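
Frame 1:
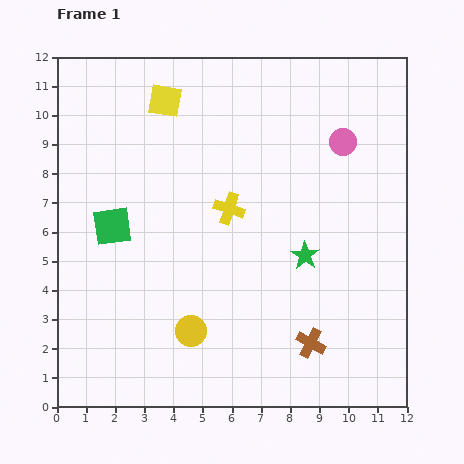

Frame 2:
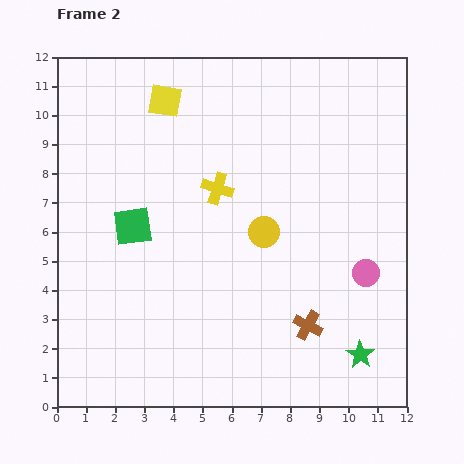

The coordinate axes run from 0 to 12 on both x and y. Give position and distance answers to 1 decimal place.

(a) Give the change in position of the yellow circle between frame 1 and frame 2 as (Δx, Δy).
(2.5, 3.4)

The yellow circle was at (4.6, 2.6) in frame 1 and (7.1, 6.0) in frame 2.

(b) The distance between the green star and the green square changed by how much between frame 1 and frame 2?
+2.3

Distance in frame 1: 6.7. Distance in frame 2: 9.0.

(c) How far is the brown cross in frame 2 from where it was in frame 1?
0.6

The brown cross moved from (8.7, 2.2) to (8.6, 2.8), a distance of √(0.1² + 0.6²) ≈ 0.6.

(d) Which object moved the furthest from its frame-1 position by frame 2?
the pink circle

(moved 4.6; next 4.2)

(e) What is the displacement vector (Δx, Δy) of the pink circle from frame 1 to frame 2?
(0.8, -4.5)

The pink circle was at (9.8, 9.1) in frame 1 and (10.6, 4.6) in frame 2.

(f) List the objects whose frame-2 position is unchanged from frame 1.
the yellow square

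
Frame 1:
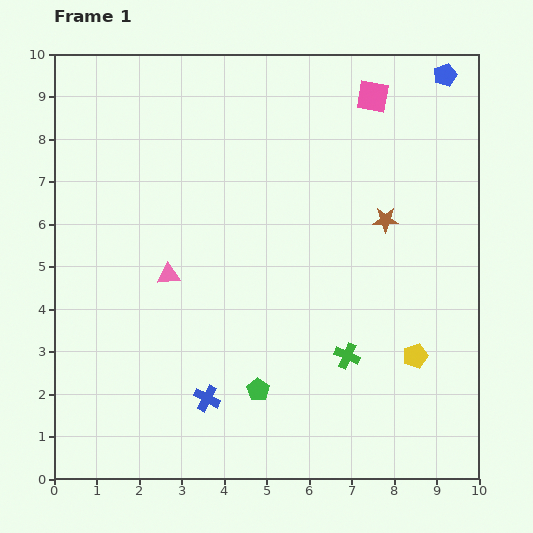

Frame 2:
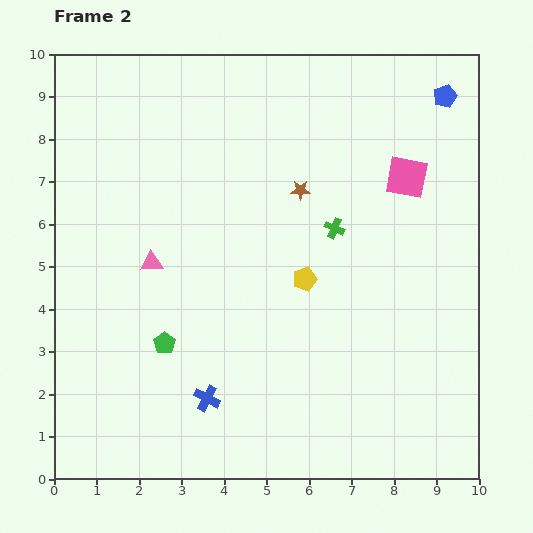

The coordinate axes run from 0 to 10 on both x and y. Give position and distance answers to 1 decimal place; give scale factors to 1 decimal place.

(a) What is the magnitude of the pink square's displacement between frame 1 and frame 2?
2.1

The pink square moved from (7.5, 9.0) to (8.3, 7.1), a distance of √(0.8² + 1.9²) ≈ 2.1.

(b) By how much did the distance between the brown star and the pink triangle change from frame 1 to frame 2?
-1.4

Distance in frame 1: 5.3. Distance in frame 2: 3.9.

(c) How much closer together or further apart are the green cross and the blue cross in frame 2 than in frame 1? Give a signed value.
+1.6

Distance in frame 1: 3.4. Distance in frame 2: 5.0.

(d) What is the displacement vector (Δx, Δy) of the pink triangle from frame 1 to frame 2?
(-0.4, 0.3)

The pink triangle was at (2.7, 4.8) in frame 1 and (2.3, 5.1) in frame 2.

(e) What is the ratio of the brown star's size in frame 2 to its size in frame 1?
0.7×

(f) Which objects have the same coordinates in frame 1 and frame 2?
the blue cross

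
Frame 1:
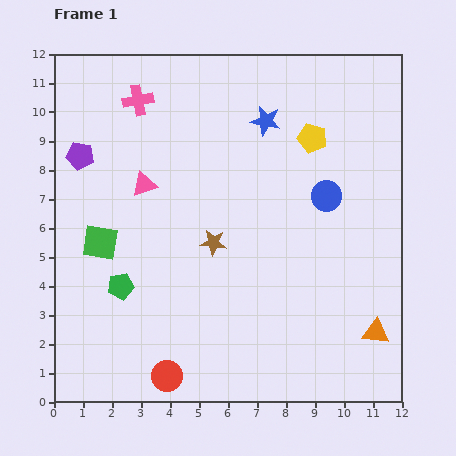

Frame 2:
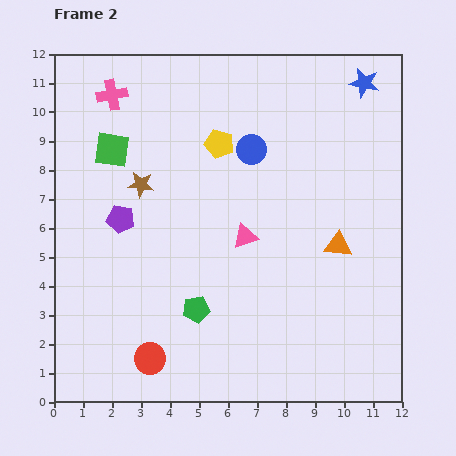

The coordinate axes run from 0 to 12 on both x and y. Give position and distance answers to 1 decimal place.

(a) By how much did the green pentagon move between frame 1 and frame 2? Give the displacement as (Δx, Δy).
(2.6, -0.8)

The green pentagon was at (2.3, 4.0) in frame 1 and (4.9, 3.2) in frame 2.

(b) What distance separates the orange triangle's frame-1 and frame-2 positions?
3.3

The orange triangle moved from (11.1, 2.4) to (9.8, 5.4), a distance of √(1.3² + 3.0²) ≈ 3.3.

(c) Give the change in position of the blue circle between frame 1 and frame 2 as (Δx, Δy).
(-2.6, 1.6)

The blue circle was at (9.4, 7.1) in frame 1 and (6.8, 8.7) in frame 2.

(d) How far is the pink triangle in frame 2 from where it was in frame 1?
3.9

The pink triangle moved from (3.1, 7.5) to (6.6, 5.7), a distance of √(3.5² + 1.8²) ≈ 3.9.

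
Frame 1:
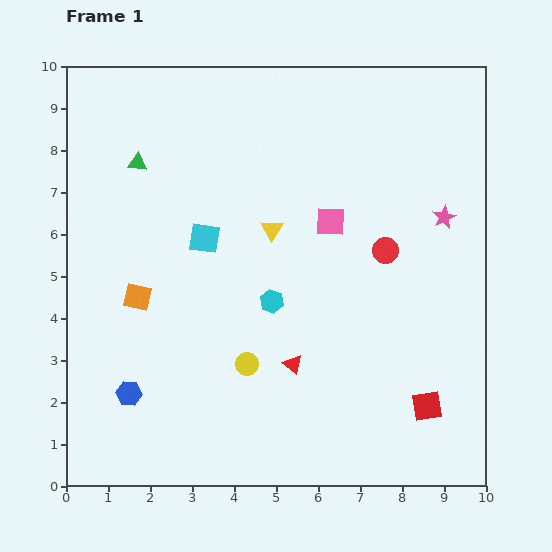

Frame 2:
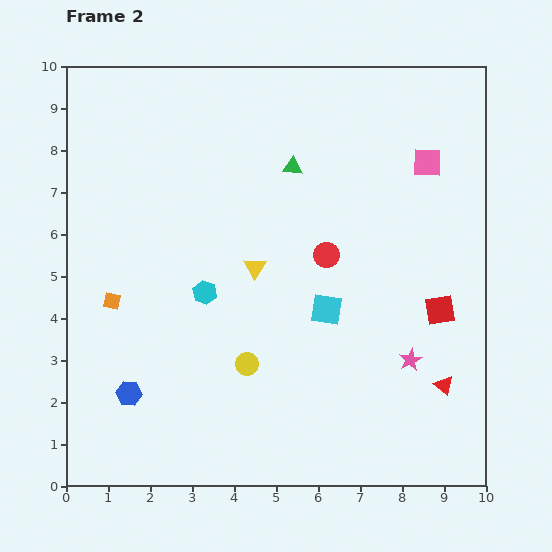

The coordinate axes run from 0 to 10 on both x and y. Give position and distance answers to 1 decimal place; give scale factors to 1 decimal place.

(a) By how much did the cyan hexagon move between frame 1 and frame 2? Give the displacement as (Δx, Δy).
(-1.6, 0.2)

The cyan hexagon was at (4.9, 4.4) in frame 1 and (3.3, 4.6) in frame 2.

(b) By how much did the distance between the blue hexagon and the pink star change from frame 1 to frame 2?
-1.9

Distance in frame 1: 8.6. Distance in frame 2: 6.7.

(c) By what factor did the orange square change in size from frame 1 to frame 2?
0.6×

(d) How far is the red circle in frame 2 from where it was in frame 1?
1.4

The red circle moved from (7.6, 5.6) to (6.2, 5.5), a distance of √(1.4² + 0.1²) ≈ 1.4.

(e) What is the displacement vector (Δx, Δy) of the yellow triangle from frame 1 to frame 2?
(-0.4, -0.9)

The yellow triangle was at (4.9, 6.1) in frame 1 and (4.5, 5.2) in frame 2.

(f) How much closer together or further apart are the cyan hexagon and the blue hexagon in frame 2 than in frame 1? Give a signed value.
-1.0

Distance in frame 1: 4.0. Distance in frame 2: 3.0.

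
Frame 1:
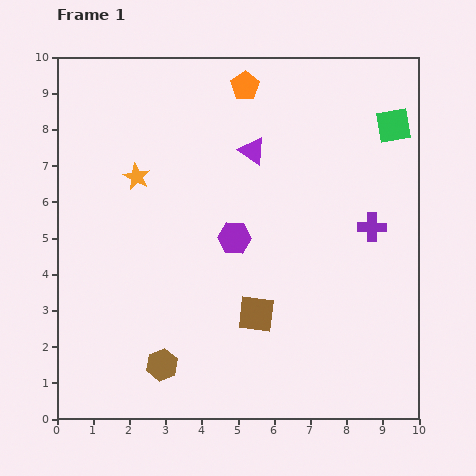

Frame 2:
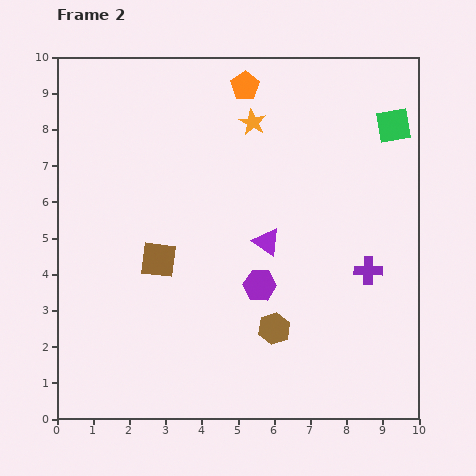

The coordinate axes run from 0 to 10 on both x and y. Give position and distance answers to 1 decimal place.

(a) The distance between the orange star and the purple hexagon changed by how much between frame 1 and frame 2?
+1.3

Distance in frame 1: 3.2. Distance in frame 2: 4.5.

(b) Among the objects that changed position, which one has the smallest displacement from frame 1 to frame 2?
the purple cross

(moved 1.2)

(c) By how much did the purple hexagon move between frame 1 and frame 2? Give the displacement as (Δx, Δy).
(0.7, -1.3)

The purple hexagon was at (4.9, 5.0) in frame 1 and (5.6, 3.7) in frame 2.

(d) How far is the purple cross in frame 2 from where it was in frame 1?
1.2

The purple cross moved from (8.7, 5.3) to (8.6, 4.1), a distance of √(0.1² + 1.2²) ≈ 1.2.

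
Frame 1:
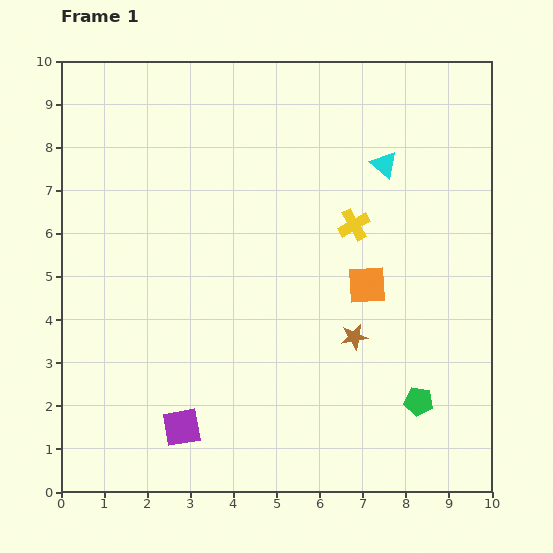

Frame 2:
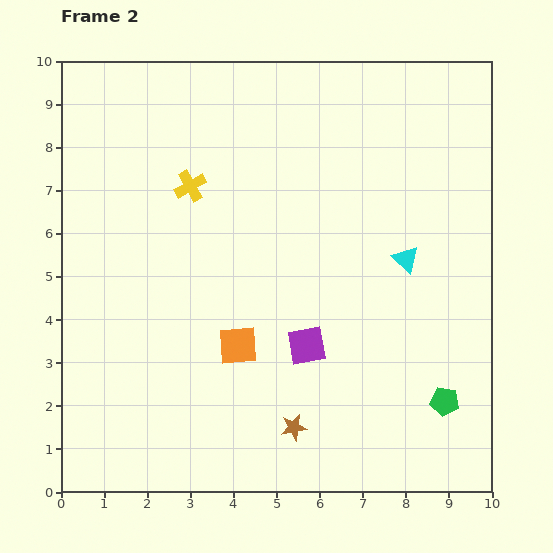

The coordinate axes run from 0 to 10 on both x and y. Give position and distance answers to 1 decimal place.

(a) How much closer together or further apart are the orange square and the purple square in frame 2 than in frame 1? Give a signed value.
-3.8

Distance in frame 1: 5.4. Distance in frame 2: 1.6.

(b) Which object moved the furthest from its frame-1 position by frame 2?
the yellow cross

(moved 3.9; next 3.5)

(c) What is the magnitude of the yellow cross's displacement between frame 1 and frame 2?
3.9

The yellow cross moved from (6.8, 6.2) to (3.0, 7.1), a distance of √(3.8² + 0.9²) ≈ 3.9.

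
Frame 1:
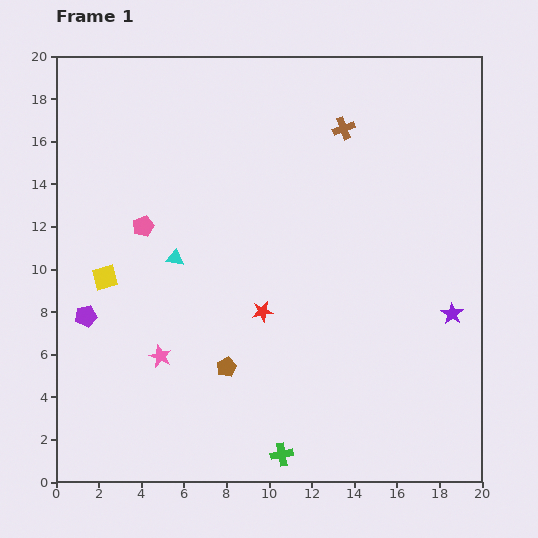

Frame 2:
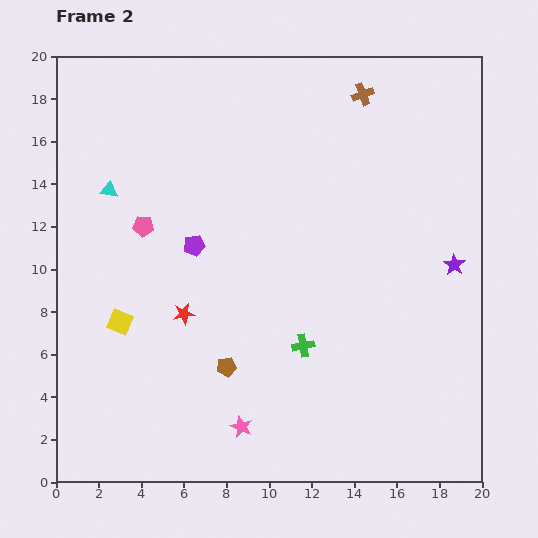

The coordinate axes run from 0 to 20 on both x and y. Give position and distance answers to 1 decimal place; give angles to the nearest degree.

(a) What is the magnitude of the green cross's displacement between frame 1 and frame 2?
5.2

The green cross moved from (10.6, 1.3) to (11.6, 6.4), a distance of √(1.0² + 5.1²) ≈ 5.2.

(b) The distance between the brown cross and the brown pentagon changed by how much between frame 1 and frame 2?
+1.8

Distance in frame 1: 12.5. Distance in frame 2: 14.3.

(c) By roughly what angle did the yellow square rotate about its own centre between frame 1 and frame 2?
37° clockwise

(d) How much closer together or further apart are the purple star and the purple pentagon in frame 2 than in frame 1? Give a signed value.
-5.0

Distance in frame 1: 17.2. Distance in frame 2: 12.2.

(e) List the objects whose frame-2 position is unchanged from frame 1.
the pink pentagon, the brown pentagon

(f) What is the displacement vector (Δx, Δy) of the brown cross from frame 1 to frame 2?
(0.9, 1.6)

The brown cross was at (13.5, 16.6) in frame 1 and (14.4, 18.2) in frame 2.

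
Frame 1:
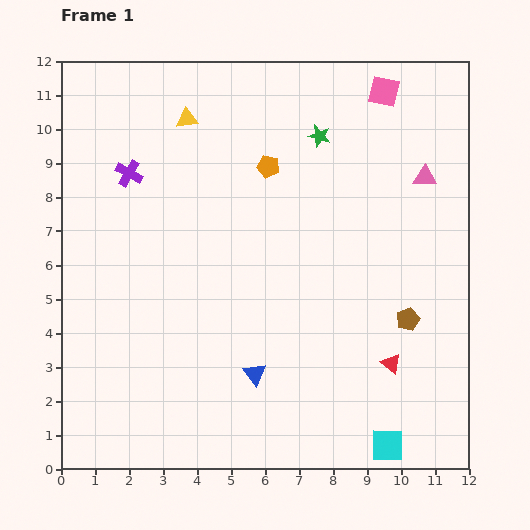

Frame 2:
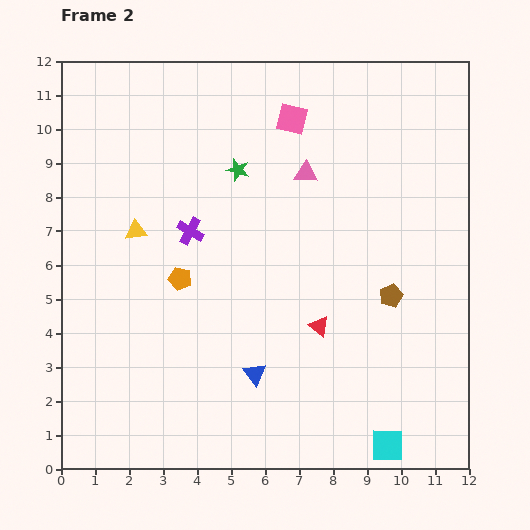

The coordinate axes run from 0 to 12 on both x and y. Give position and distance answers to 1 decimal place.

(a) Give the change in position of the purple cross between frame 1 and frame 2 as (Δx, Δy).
(1.8, -1.7)

The purple cross was at (2.0, 8.7) in frame 1 and (3.8, 7.0) in frame 2.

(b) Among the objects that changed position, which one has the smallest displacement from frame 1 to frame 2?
the brown pentagon

(moved 0.9)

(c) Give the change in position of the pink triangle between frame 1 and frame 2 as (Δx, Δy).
(-3.5, 0.1)

The pink triangle was at (10.7, 8.6) in frame 1 and (7.2, 8.7) in frame 2.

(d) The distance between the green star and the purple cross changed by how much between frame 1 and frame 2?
-3.4

Distance in frame 1: 5.7. Distance in frame 2: 2.3.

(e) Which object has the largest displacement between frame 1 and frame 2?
the orange pentagon

(moved 4.2; next 3.6)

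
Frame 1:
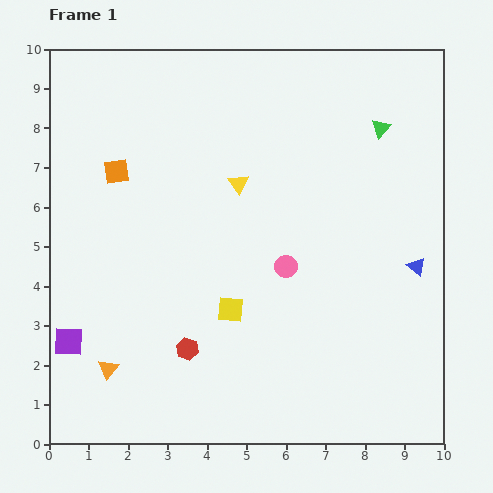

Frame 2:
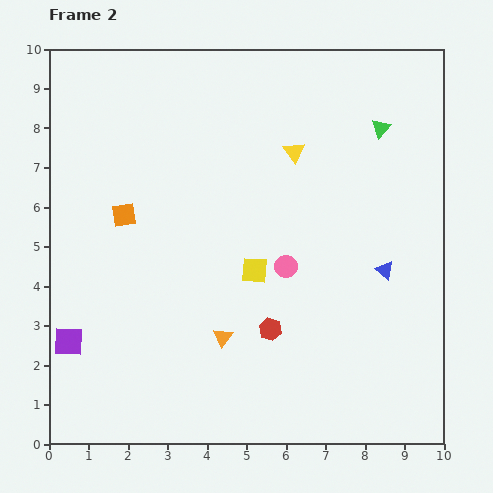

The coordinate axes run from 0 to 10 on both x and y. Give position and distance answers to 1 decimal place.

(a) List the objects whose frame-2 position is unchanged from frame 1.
the green triangle, the pink circle, the purple square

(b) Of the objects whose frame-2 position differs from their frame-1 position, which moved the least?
the blue triangle

(moved 0.8)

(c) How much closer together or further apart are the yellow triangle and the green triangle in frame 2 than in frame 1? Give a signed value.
-1.6

Distance in frame 1: 3.9. Distance in frame 2: 2.3.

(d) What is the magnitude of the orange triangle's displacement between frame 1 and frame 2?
3.0

The orange triangle moved from (1.5, 1.9) to (4.4, 2.7), a distance of √(2.9² + 0.8²) ≈ 3.0.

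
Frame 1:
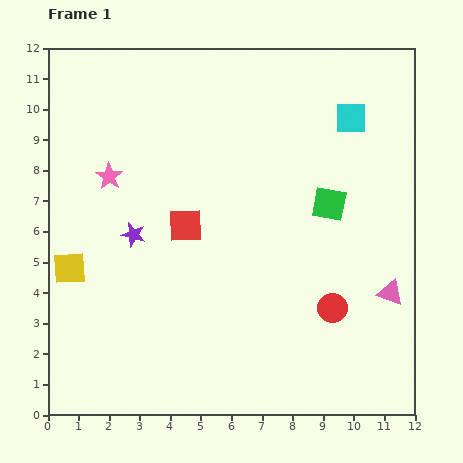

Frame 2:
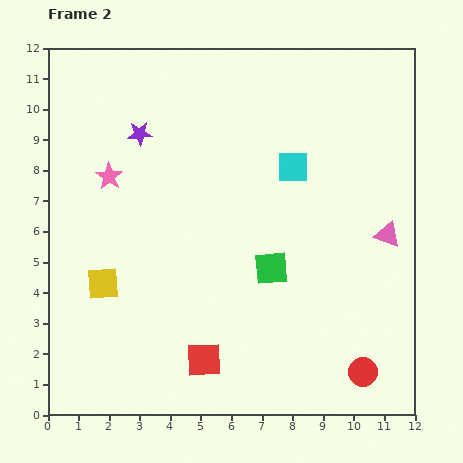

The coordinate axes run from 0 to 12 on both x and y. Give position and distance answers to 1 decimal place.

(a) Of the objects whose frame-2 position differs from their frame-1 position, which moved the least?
the yellow square

(moved 1.2)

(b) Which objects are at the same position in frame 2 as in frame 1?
the pink star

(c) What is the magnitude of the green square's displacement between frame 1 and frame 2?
2.8

The green square moved from (9.2, 6.9) to (7.3, 4.8), a distance of √(1.9² + 2.1²) ≈ 2.8.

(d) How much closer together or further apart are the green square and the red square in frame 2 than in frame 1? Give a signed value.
-1.1

Distance in frame 1: 4.8. Distance in frame 2: 3.7.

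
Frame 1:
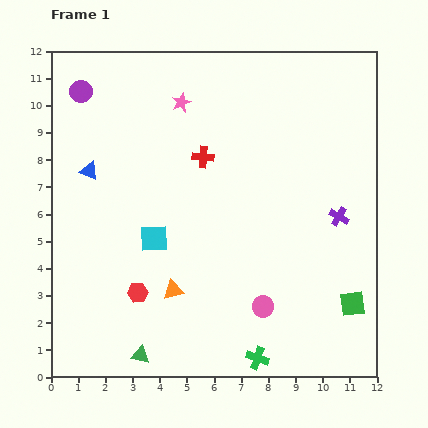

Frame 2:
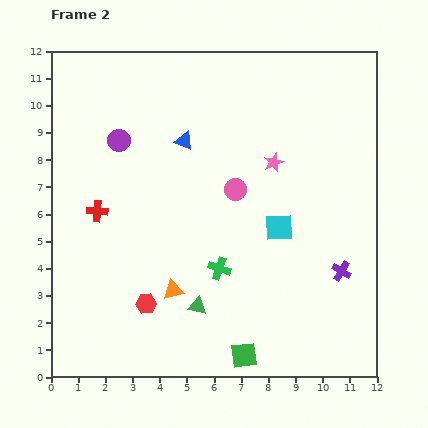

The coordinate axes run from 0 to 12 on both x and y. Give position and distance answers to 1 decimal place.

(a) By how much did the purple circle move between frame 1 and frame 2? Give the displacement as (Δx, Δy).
(1.4, -1.8)

The purple circle was at (1.1, 10.5) in frame 1 and (2.5, 8.7) in frame 2.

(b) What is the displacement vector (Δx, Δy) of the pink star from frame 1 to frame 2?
(3.4, -2.2)

The pink star was at (4.8, 10.1) in frame 1 and (8.2, 7.9) in frame 2.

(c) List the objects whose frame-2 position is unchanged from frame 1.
the orange triangle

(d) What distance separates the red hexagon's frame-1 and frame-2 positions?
0.5

The red hexagon moved from (3.2, 3.1) to (3.5, 2.7), a distance of √(0.3² + 0.4²) ≈ 0.5.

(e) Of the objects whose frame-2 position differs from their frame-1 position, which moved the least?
the red hexagon

(moved 0.5)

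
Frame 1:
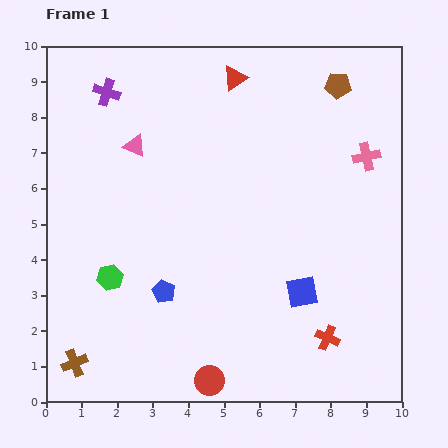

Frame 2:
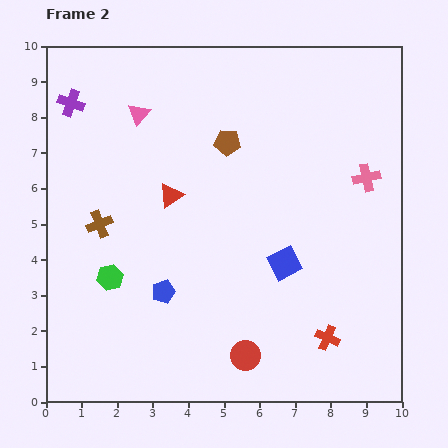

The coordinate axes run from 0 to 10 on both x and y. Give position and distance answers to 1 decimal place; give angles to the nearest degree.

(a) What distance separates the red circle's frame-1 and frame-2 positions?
1.2

The red circle moved from (4.6, 0.6) to (5.6, 1.3), a distance of √(1.0² + 0.7²) ≈ 1.2.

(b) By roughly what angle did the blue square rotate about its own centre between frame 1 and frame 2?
16° counter-clockwise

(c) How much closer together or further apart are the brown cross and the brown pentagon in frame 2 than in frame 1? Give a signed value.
-6.5

Distance in frame 1: 10.8. Distance in frame 2: 4.3.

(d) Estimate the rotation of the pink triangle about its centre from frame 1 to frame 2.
47° clockwise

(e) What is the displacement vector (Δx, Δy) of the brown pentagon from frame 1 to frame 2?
(-3.1, -1.6)

The brown pentagon was at (8.2, 8.9) in frame 1 and (5.1, 7.3) in frame 2.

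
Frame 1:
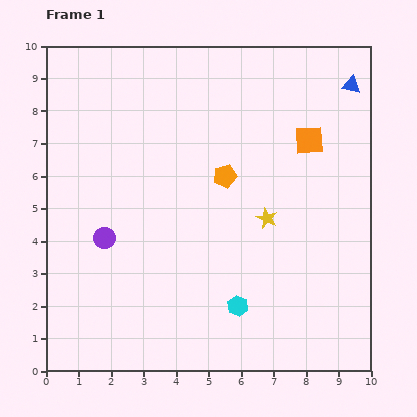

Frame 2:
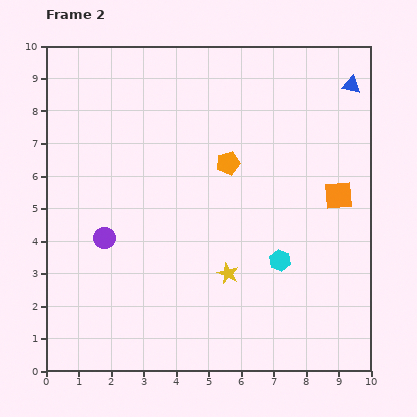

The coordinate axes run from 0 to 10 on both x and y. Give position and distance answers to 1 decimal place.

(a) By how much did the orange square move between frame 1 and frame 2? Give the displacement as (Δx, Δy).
(0.9, -1.7)

The orange square was at (8.1, 7.1) in frame 1 and (9.0, 5.4) in frame 2.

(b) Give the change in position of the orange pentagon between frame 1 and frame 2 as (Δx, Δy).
(0.1, 0.4)

The orange pentagon was at (5.5, 6.0) in frame 1 and (5.6, 6.4) in frame 2.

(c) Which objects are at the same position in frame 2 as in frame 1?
the purple circle, the blue triangle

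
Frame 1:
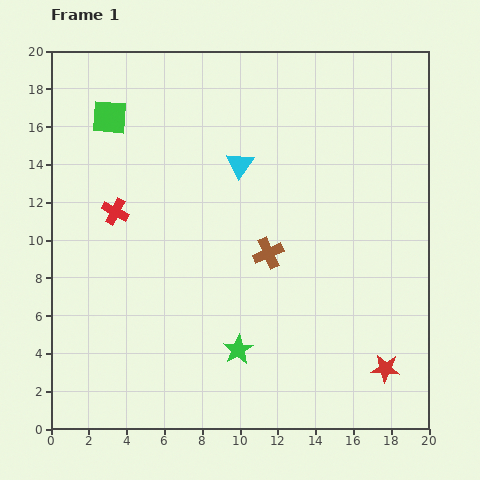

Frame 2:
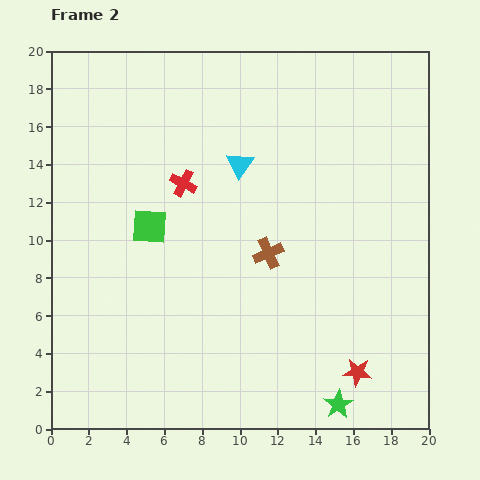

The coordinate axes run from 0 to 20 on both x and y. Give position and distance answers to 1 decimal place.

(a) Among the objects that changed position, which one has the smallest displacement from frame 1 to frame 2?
the red star

(moved 1.5)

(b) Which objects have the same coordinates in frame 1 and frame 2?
the brown cross, the cyan triangle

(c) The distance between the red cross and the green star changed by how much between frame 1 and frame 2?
+4.5

Distance in frame 1: 9.8. Distance in frame 2: 14.3.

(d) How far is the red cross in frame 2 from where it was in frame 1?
3.9

The red cross moved from (3.4, 11.5) to (7.0, 13.0), a distance of √(3.6² + 1.5²) ≈ 3.9.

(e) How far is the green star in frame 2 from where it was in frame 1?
6.0

The green star moved from (9.9, 4.2) to (15.2, 1.3), a distance of √(5.3² + 2.9²) ≈ 6.0.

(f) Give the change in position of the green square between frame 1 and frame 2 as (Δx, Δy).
(2.1, -5.8)

The green square was at (3.1, 16.5) in frame 1 and (5.2, 10.7) in frame 2.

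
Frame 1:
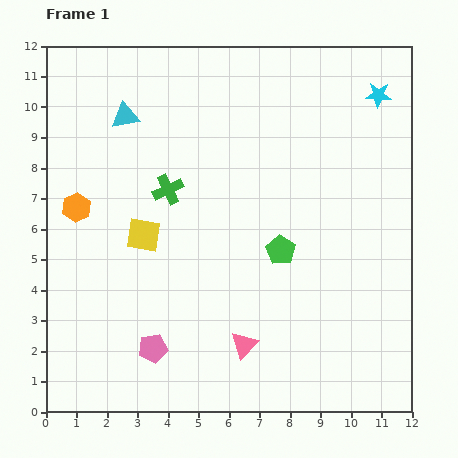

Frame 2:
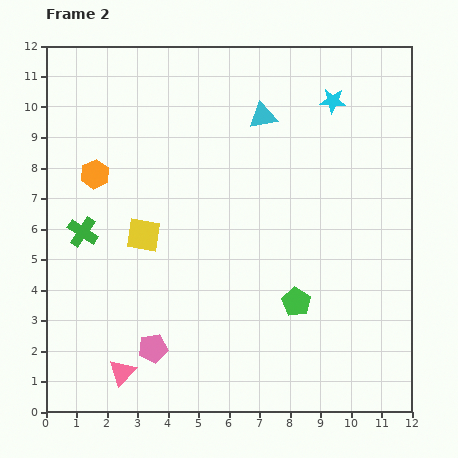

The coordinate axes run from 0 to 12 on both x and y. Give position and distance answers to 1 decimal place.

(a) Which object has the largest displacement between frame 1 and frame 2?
the cyan triangle

(moved 4.5; next 4.1)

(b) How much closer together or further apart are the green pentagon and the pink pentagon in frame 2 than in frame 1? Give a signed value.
-0.4

Distance in frame 1: 5.3. Distance in frame 2: 4.9.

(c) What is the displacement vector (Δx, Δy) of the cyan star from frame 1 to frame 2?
(-1.5, -0.2)

The cyan star was at (10.9, 10.4) in frame 1 and (9.4, 10.2) in frame 2.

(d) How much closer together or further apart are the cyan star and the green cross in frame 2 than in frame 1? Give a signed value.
+1.7

Distance in frame 1: 7.6. Distance in frame 2: 9.3.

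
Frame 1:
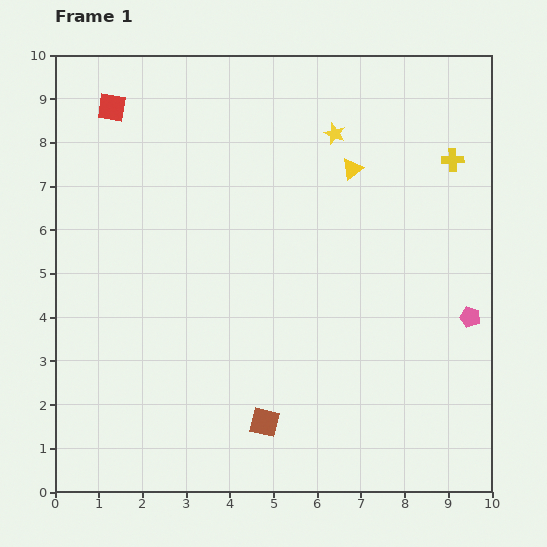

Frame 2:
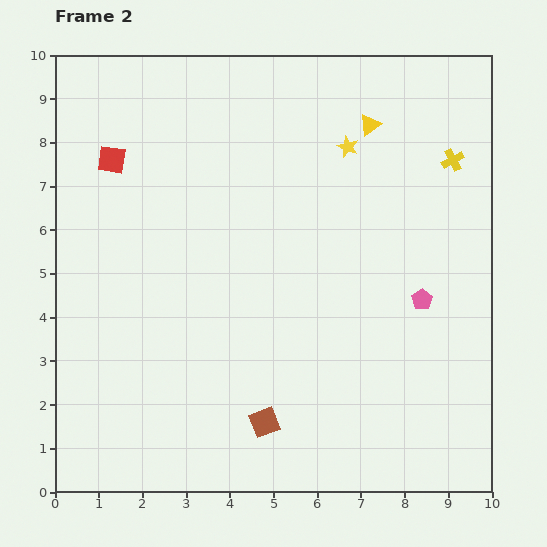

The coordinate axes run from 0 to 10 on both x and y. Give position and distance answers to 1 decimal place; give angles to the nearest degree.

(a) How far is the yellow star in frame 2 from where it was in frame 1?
0.4

The yellow star moved from (6.4, 8.2) to (6.7, 7.9), a distance of √(0.3² + 0.3²) ≈ 0.4.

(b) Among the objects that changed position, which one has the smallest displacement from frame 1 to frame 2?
the yellow star

(moved 0.4)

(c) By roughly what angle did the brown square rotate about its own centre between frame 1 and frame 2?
35° counter-clockwise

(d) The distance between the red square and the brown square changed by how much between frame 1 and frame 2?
-1.1

Distance in frame 1: 8.0. Distance in frame 2: 6.9.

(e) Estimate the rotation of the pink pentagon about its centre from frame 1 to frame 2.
21° clockwise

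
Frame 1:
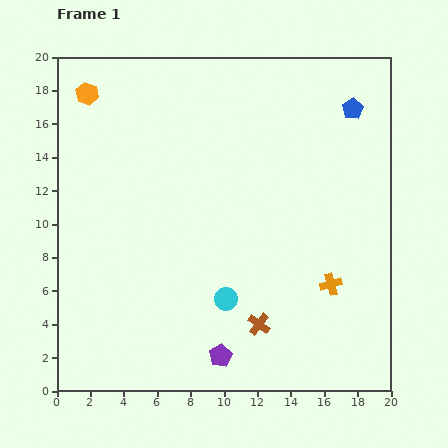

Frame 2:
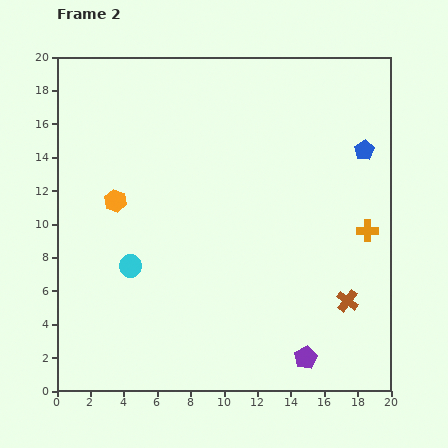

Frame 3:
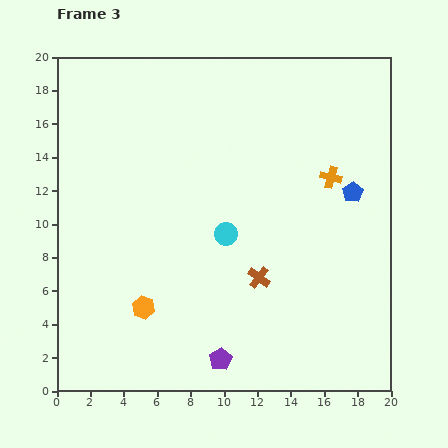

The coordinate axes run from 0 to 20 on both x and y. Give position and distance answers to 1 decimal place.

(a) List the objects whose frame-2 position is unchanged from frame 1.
none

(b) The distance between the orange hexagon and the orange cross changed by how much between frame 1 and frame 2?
-3.3

Distance in frame 1: 18.5. Distance in frame 2: 15.2.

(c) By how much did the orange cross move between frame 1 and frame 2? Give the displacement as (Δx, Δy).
(2.2, 3.2)

The orange cross was at (16.4, 6.4) in frame 1 and (18.6, 9.6) in frame 2.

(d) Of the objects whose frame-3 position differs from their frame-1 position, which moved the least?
the purple pentagon

(moved 0.2)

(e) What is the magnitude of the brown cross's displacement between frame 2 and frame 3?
5.5

The brown cross moved from (17.4, 5.4) to (12.1, 6.8), a distance of √(5.3² + 1.4²) ≈ 5.5.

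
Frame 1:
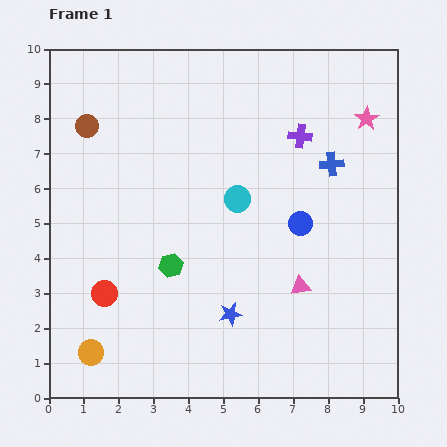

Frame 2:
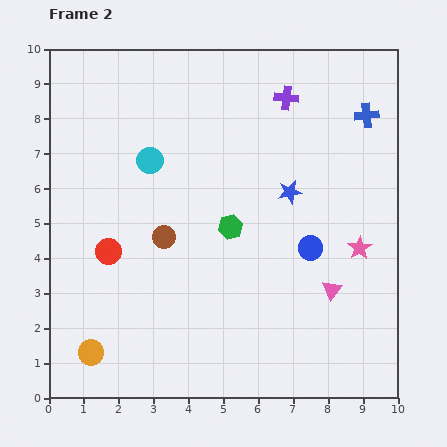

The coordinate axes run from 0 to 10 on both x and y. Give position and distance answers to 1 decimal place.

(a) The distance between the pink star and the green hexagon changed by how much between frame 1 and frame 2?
-3.3

Distance in frame 1: 7.0. Distance in frame 2: 3.7.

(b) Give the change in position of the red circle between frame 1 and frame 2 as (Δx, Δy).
(0.1, 1.2)

The red circle was at (1.6, 3.0) in frame 1 and (1.7, 4.2) in frame 2.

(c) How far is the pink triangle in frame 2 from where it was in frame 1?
0.9

The pink triangle moved from (7.2, 3.2) to (8.1, 3.1), a distance of √(0.9² + 0.1²) ≈ 0.9.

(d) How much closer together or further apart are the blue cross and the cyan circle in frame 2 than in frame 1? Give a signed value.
+3.4

Distance in frame 1: 2.9. Distance in frame 2: 6.3.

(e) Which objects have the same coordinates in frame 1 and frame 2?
the orange circle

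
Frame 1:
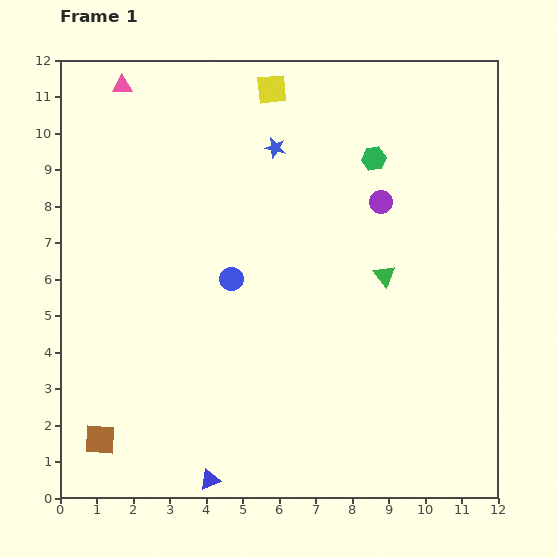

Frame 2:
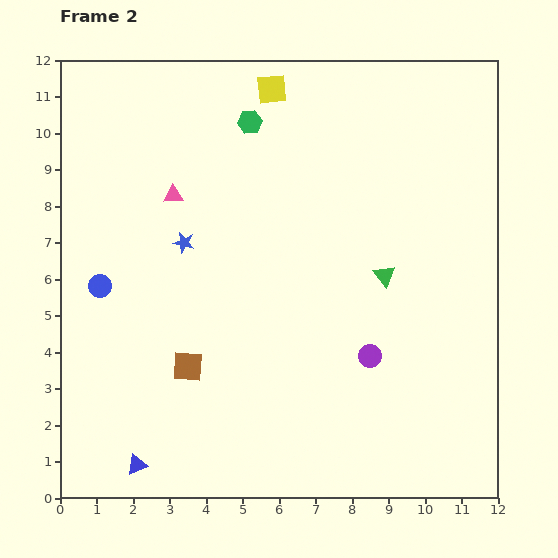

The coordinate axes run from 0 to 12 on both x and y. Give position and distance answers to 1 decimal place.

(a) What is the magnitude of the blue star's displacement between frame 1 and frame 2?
3.6

The blue star moved from (5.9, 9.6) to (3.4, 7.0), a distance of √(2.5² + 2.6²) ≈ 3.6.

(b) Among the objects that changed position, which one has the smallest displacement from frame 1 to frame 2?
the blue triangle

(moved 2.0)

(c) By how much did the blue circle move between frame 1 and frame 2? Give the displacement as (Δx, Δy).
(-3.6, -0.2)

The blue circle was at (4.7, 6.0) in frame 1 and (1.1, 5.8) in frame 2.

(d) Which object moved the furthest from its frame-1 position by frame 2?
the purple circle

(moved 4.2; next 3.6)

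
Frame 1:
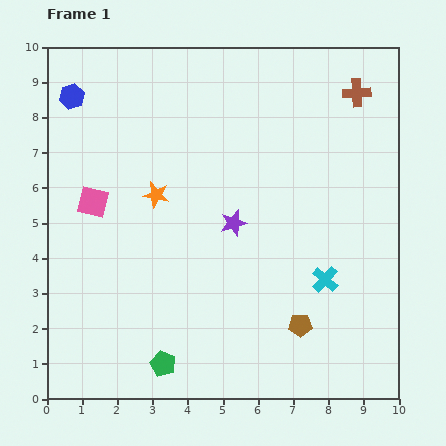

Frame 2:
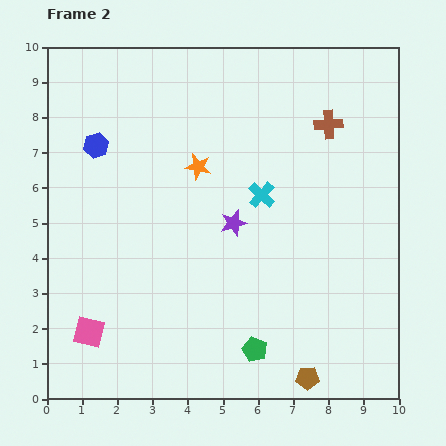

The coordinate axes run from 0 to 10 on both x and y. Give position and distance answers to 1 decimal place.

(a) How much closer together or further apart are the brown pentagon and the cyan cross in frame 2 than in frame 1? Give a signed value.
+3.9

Distance in frame 1: 1.5. Distance in frame 2: 5.4.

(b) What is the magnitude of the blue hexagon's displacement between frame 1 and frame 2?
1.6

The blue hexagon moved from (0.7, 8.6) to (1.4, 7.2), a distance of √(0.7² + 1.4²) ≈ 1.6.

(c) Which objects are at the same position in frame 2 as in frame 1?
the purple star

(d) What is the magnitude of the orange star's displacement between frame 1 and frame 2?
1.4

The orange star moved from (3.1, 5.8) to (4.3, 6.6), a distance of √(1.2² + 0.8²) ≈ 1.4.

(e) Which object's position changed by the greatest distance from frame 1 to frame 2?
the pink square

(moved 3.7; next 3.0)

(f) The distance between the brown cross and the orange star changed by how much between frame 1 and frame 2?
-2.5

Distance in frame 1: 6.4. Distance in frame 2: 3.9.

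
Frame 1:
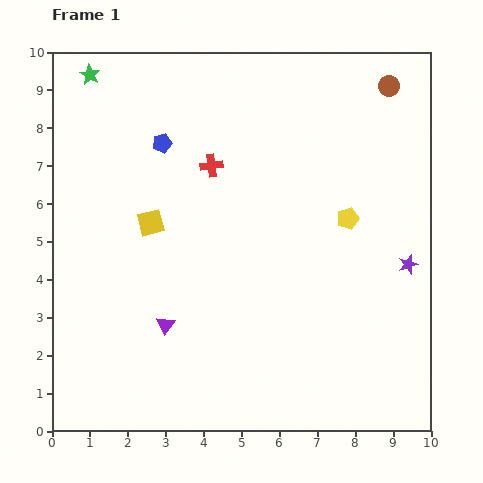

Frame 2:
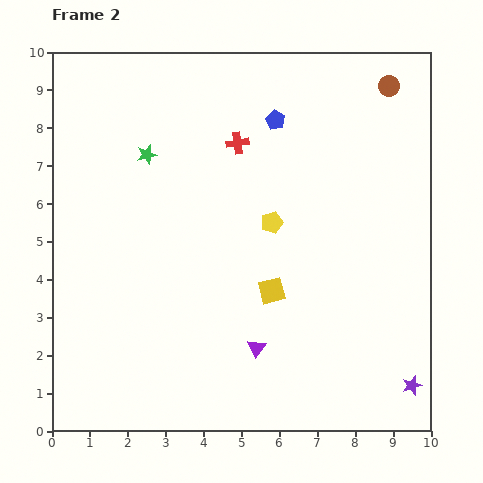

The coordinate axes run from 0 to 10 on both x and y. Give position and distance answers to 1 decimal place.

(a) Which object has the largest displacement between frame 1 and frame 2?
the yellow square

(moved 3.7; next 3.2)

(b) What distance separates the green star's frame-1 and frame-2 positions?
2.6

The green star moved from (1.0, 9.4) to (2.5, 7.3), a distance of √(1.5² + 2.1²) ≈ 2.6.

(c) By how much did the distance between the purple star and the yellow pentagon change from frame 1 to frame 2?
+3.7

Distance in frame 1: 2.0. Distance in frame 2: 5.7.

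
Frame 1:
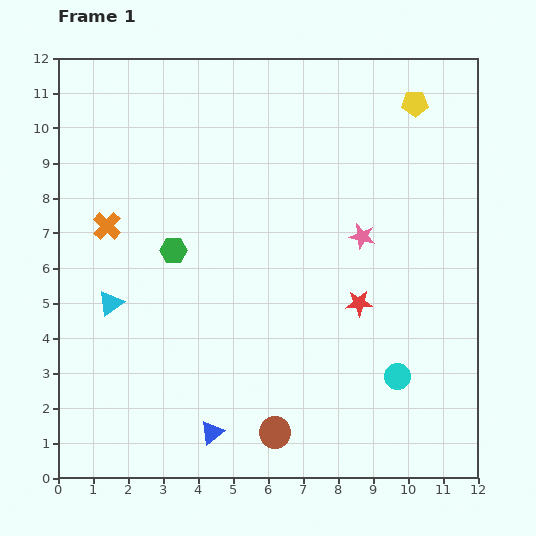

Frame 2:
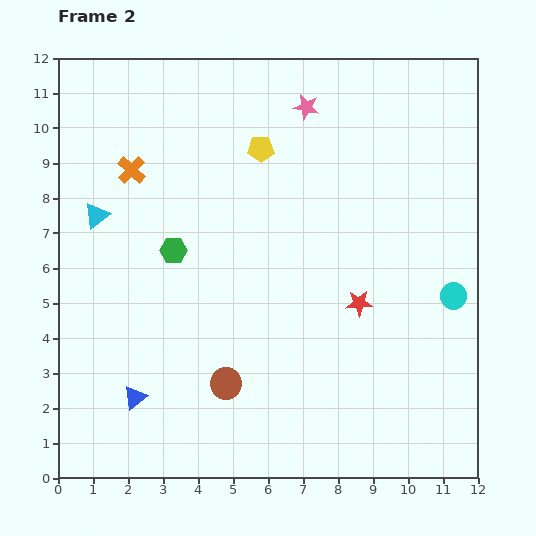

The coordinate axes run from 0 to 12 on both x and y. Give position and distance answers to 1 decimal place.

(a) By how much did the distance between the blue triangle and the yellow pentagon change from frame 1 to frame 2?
-3.0

Distance in frame 1: 11.0. Distance in frame 2: 8.0.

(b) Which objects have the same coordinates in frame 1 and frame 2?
the green hexagon, the red star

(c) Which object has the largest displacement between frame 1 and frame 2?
the yellow pentagon

(moved 4.6; next 4.0)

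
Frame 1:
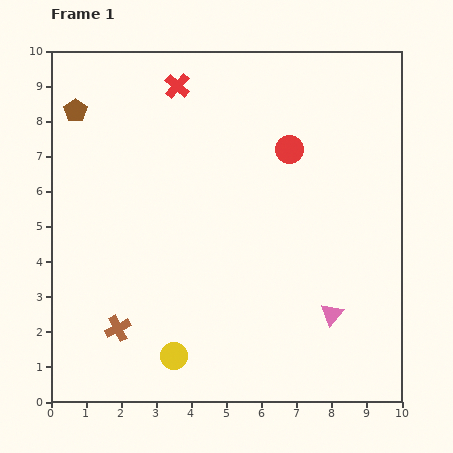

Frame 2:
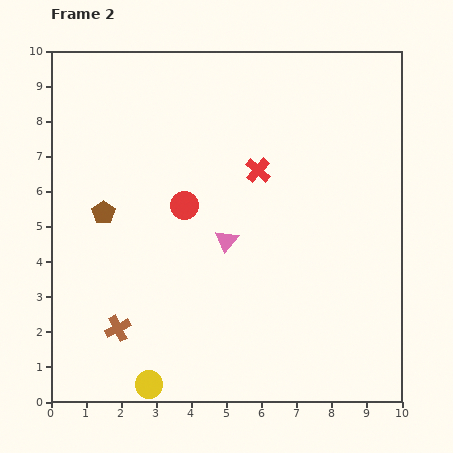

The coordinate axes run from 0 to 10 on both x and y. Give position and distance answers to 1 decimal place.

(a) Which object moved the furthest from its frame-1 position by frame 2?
the pink triangle

(moved 3.7; next 3.4)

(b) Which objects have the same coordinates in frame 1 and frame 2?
the brown cross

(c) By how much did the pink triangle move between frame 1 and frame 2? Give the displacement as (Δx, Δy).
(-3.0, 2.1)

The pink triangle was at (8.0, 2.5) in frame 1 and (5.0, 4.6) in frame 2.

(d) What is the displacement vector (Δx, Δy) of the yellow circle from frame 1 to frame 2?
(-0.7, -0.8)

The yellow circle was at (3.5, 1.3) in frame 1 and (2.8, 0.5) in frame 2.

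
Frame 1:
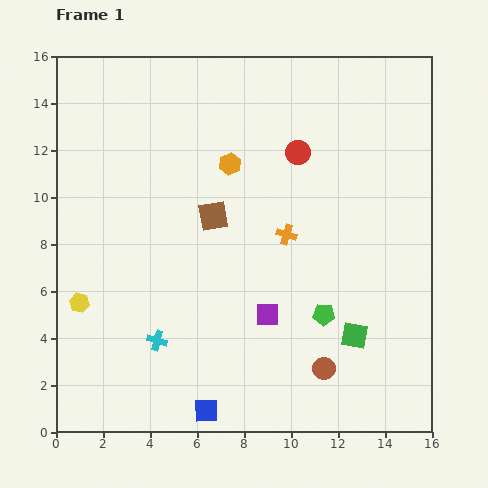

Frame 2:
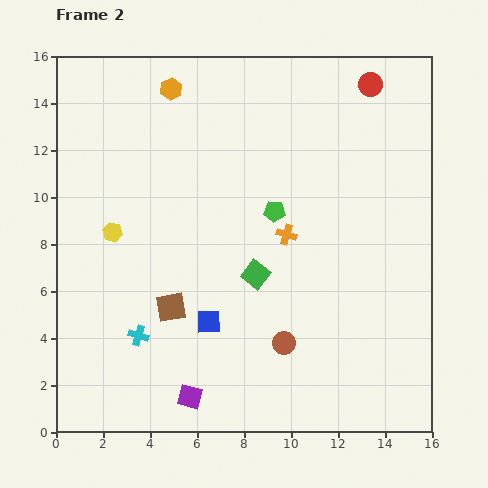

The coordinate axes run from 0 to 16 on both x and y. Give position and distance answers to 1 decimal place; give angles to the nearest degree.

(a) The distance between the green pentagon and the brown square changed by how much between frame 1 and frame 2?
-0.3

Distance in frame 1: 6.3. Distance in frame 2: 6.0.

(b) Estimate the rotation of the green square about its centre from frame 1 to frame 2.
28° clockwise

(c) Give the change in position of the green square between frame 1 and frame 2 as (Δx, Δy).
(-4.2, 2.6)

The green square was at (12.7, 4.1) in frame 1 and (8.5, 6.7) in frame 2.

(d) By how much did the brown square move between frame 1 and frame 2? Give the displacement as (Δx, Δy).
(-1.8, -3.9)

The brown square was at (6.7, 9.2) in frame 1 and (4.9, 5.3) in frame 2.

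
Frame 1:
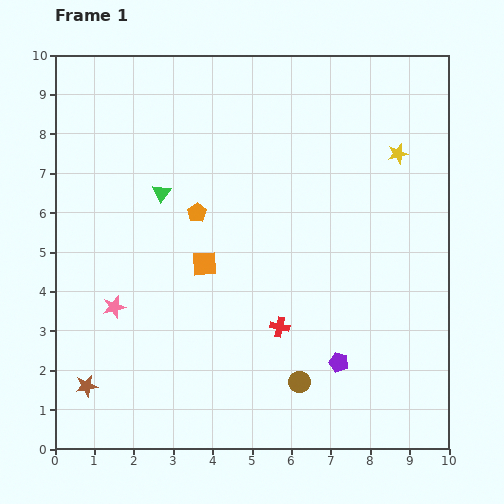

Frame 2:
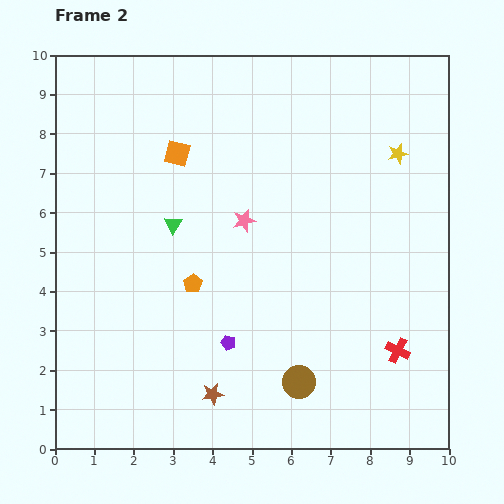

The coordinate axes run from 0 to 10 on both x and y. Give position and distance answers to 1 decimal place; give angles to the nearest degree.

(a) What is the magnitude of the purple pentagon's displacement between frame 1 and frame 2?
2.8

The purple pentagon moved from (7.2, 2.2) to (4.4, 2.7), a distance of √(2.8² + 0.5²) ≈ 2.8.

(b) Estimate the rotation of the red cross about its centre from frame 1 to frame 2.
16° clockwise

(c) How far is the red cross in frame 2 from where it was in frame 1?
3.1

The red cross moved from (5.7, 3.1) to (8.7, 2.5), a distance of √(3.0² + 0.6²) ≈ 3.1.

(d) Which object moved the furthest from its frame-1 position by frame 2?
the pink star

(moved 4.0; next 3.2)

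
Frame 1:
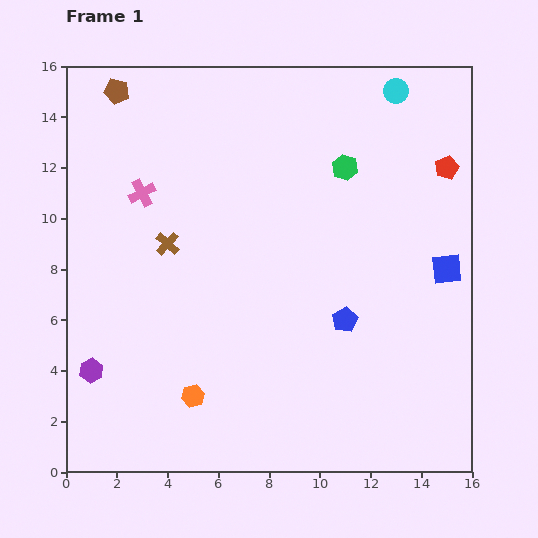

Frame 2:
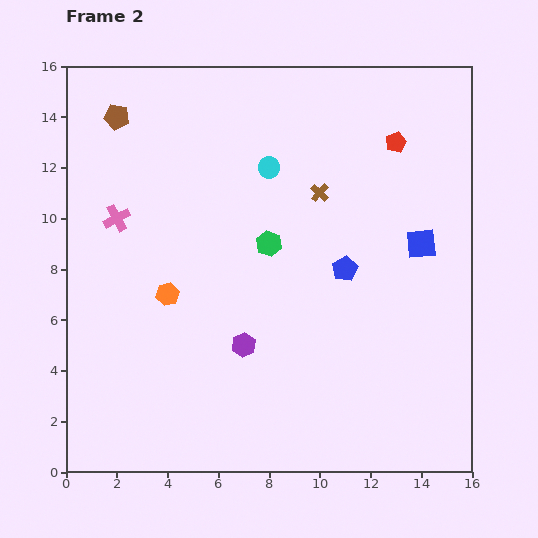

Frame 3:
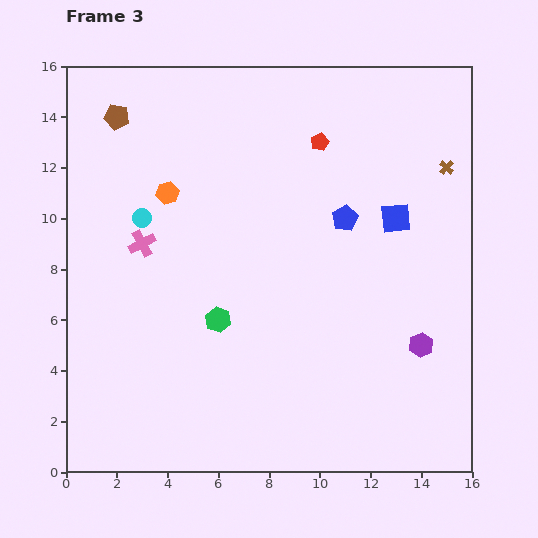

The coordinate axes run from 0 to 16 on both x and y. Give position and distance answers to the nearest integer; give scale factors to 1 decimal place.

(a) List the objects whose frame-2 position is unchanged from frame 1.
none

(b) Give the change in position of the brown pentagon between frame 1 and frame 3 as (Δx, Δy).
(0, -1)

The brown pentagon was at (2, 15) in frame 1 and (2, 14) in frame 3.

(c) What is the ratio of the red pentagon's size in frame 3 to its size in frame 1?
0.8×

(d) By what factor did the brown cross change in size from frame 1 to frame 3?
0.6×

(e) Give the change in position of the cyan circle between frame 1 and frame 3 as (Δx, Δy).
(-10, -5)

The cyan circle was at (13, 15) in frame 1 and (3, 10) in frame 3.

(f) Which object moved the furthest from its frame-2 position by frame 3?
the purple hexagon

(moved 7; next 5)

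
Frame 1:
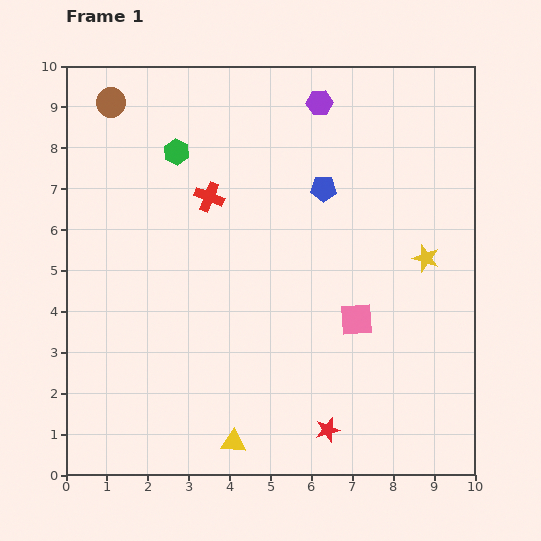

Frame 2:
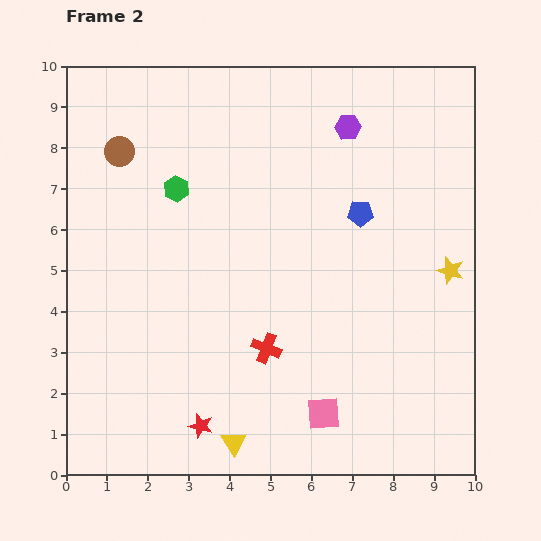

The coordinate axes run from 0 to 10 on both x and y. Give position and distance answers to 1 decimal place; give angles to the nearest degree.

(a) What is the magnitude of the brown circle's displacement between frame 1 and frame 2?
1.2

The brown circle moved from (1.1, 9.1) to (1.3, 7.9), a distance of √(0.2² + 1.2²) ≈ 1.2.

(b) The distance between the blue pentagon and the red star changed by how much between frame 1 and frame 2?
+0.6

Distance in frame 1: 5.9. Distance in frame 2: 6.5.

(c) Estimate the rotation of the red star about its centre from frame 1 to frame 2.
30° clockwise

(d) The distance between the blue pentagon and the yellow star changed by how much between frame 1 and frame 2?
-0.4

Distance in frame 1: 3.0. Distance in frame 2: 2.6.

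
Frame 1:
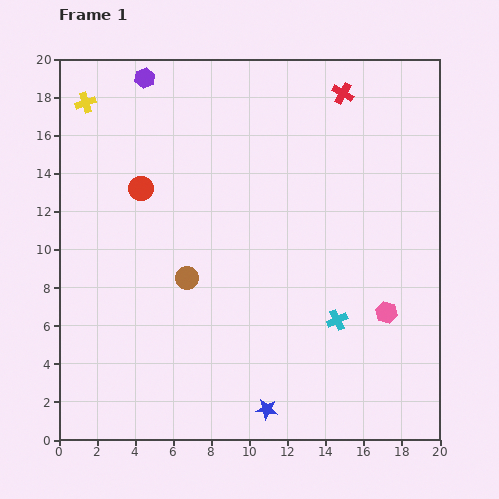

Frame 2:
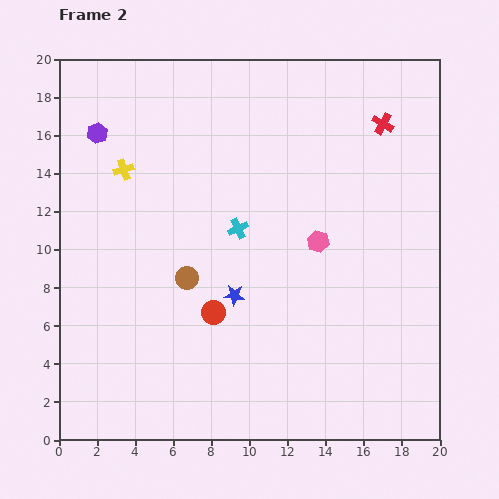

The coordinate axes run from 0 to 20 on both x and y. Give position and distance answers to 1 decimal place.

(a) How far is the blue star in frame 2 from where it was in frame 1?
6.2

The blue star moved from (10.9, 1.6) to (9.2, 7.6), a distance of √(1.7² + 6.0²) ≈ 6.2.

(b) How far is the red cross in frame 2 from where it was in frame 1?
2.6

The red cross moved from (14.9, 18.2) to (17.0, 16.6), a distance of √(2.1² + 1.6²) ≈ 2.6.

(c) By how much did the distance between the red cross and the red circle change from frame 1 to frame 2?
+1.6

Distance in frame 1: 11.7. Distance in frame 2: 13.3.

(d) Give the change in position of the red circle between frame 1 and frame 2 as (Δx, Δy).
(3.8, -6.5)

The red circle was at (4.3, 13.2) in frame 1 and (8.1, 6.7) in frame 2.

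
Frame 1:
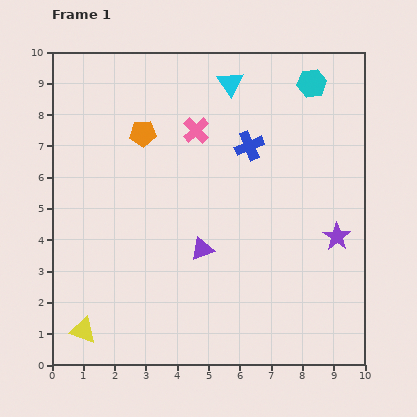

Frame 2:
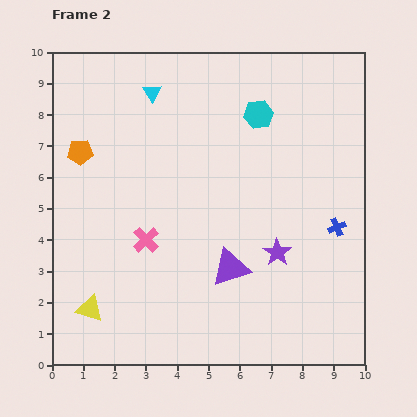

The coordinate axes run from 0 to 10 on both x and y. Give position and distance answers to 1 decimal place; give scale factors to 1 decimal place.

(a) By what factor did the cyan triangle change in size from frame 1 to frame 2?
0.7×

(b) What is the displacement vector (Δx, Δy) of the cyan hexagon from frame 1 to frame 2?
(-1.7, -1.0)

The cyan hexagon was at (8.3, 9.0) in frame 1 and (6.6, 8.0) in frame 2.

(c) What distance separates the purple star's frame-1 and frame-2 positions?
2.0

The purple star moved from (9.1, 4.1) to (7.2, 3.6), a distance of √(1.9² + 0.5²) ≈ 2.0.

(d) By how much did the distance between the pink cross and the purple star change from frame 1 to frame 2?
-1.4

Distance in frame 1: 5.6. Distance in frame 2: 4.2.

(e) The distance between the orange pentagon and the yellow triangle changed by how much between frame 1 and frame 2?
-1.6

Distance in frame 1: 6.6. Distance in frame 2: 5.0.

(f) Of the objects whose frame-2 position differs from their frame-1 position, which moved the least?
the yellow triangle

(moved 0.7)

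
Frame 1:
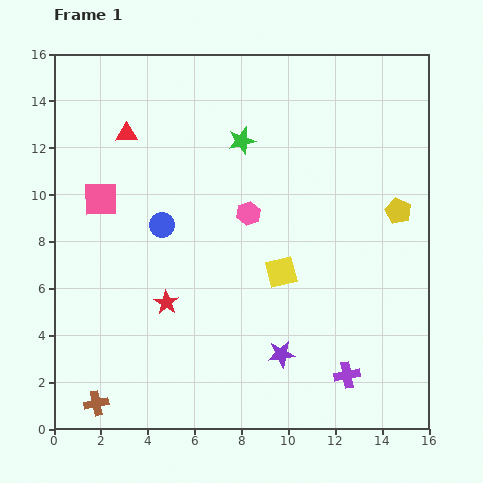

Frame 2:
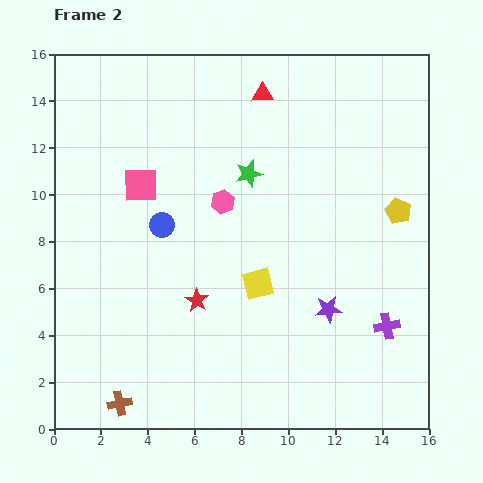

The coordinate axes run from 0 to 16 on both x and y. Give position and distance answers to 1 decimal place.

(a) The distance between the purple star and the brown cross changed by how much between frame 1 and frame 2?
+1.6

Distance in frame 1: 8.2. Distance in frame 2: 9.8.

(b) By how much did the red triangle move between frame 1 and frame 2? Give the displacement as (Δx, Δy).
(5.8, 1.7)

The red triangle was at (3.1, 12.6) in frame 1 and (8.9, 14.3) in frame 2.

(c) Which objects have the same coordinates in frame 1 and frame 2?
the blue circle, the yellow pentagon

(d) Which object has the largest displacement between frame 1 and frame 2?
the red triangle

(moved 6.0; next 2.8)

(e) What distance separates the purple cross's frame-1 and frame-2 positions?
2.7

The purple cross moved from (12.5, 2.3) to (14.2, 4.4), a distance of √(1.7² + 2.1²) ≈ 2.7.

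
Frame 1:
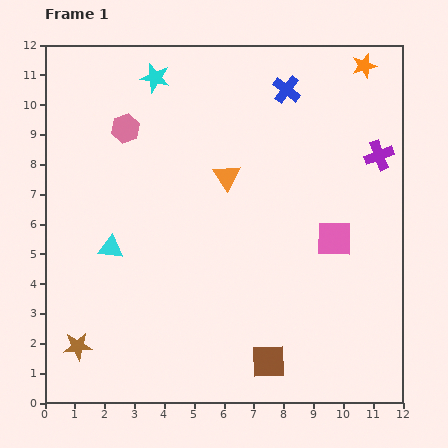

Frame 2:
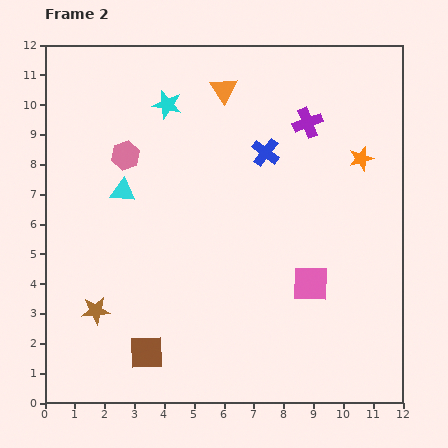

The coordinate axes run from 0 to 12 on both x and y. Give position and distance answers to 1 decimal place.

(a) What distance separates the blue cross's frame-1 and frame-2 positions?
2.2

The blue cross moved from (8.1, 10.5) to (7.4, 8.4), a distance of √(0.7² + 2.1²) ≈ 2.2.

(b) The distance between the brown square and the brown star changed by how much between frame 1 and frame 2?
-4.2

Distance in frame 1: 6.4. Distance in frame 2: 2.2.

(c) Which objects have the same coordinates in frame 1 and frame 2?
none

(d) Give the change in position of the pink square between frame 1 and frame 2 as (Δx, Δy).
(-0.8, -1.5)

The pink square was at (9.7, 5.5) in frame 1 and (8.9, 4.0) in frame 2.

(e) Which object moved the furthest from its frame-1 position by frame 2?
the brown square

(moved 4.1; next 3.1)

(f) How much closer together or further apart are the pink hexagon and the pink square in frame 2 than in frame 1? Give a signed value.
-0.4

Distance in frame 1: 7.9. Distance in frame 2: 7.5.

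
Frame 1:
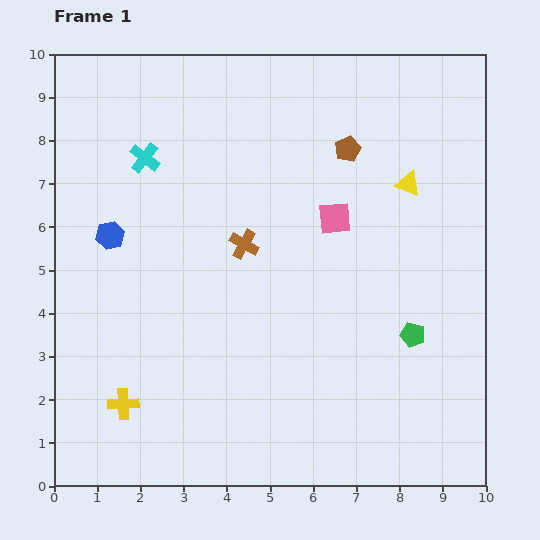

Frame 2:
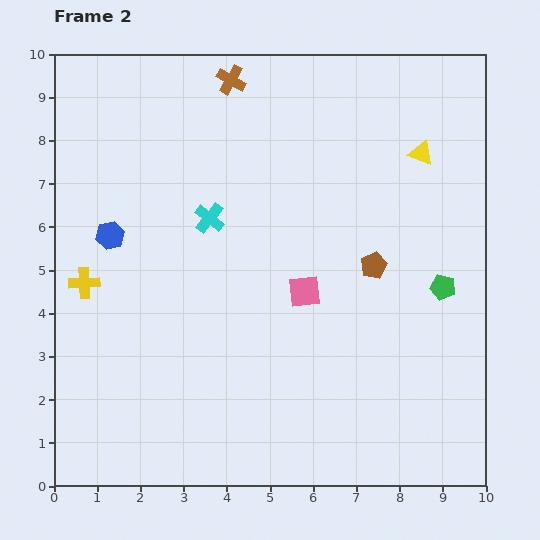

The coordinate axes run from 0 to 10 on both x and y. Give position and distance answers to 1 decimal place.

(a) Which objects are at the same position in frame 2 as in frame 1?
the blue hexagon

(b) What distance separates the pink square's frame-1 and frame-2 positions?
1.8

The pink square moved from (6.5, 6.2) to (5.8, 4.5), a distance of √(0.7² + 1.7²) ≈ 1.8.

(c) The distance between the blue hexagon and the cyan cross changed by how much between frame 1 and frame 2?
+0.3

Distance in frame 1: 2.0. Distance in frame 2: 2.3.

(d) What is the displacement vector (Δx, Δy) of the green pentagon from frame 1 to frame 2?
(0.7, 1.1)

The green pentagon was at (8.3, 3.5) in frame 1 and (9.0, 4.6) in frame 2.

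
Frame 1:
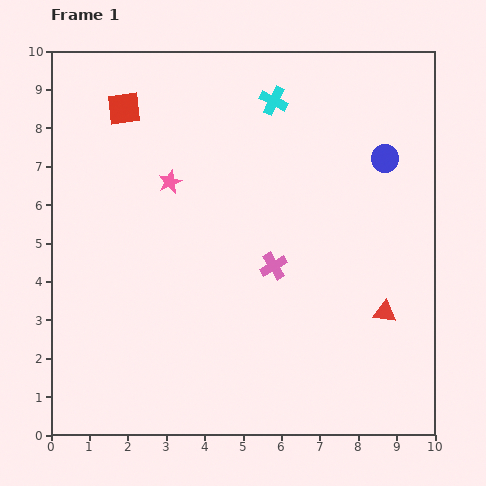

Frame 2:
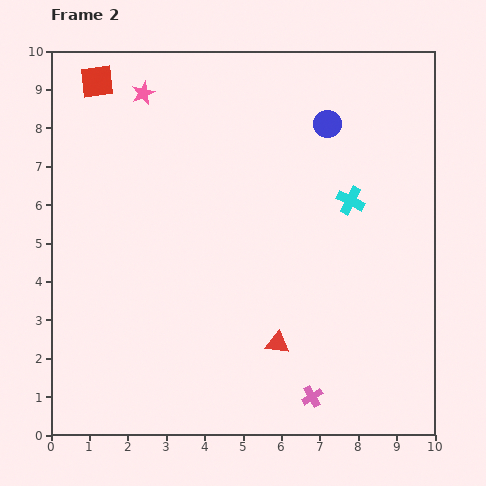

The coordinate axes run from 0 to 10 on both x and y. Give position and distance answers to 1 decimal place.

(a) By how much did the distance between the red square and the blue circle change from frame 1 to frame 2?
-0.8

Distance in frame 1: 6.9. Distance in frame 2: 6.1.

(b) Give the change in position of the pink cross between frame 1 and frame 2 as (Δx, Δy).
(1.0, -3.4)

The pink cross was at (5.8, 4.4) in frame 1 and (6.8, 1.0) in frame 2.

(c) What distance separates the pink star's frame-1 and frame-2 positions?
2.4

The pink star moved from (3.1, 6.6) to (2.4, 8.9), a distance of √(0.7² + 2.3²) ≈ 2.4.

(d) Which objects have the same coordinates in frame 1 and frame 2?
none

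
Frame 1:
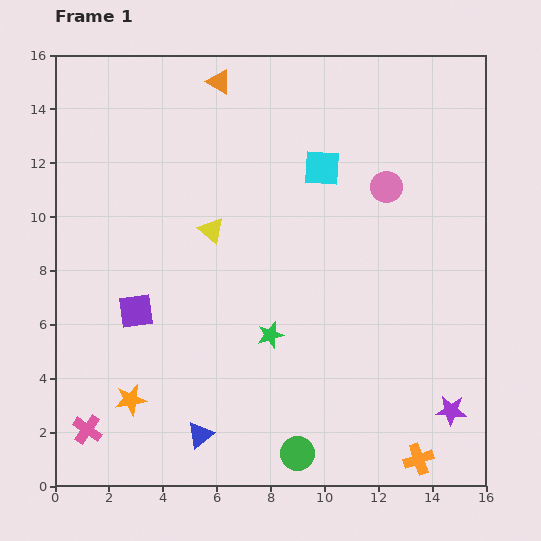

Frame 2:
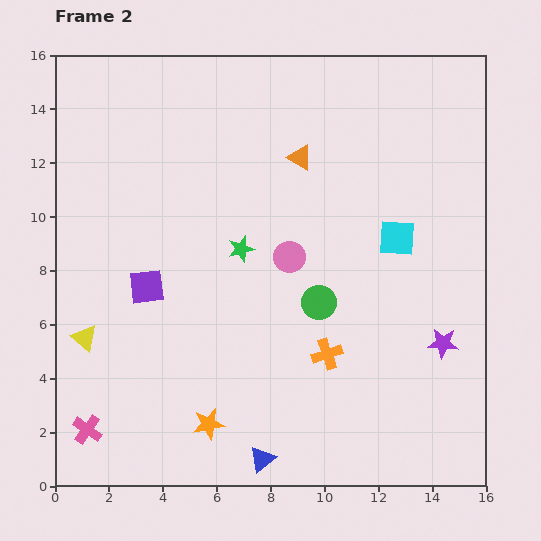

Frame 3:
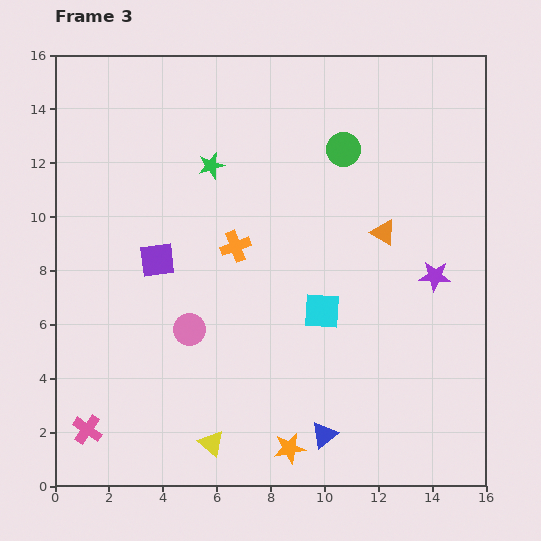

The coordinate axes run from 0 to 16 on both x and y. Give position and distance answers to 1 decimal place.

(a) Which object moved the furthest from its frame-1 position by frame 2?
the yellow triangle

(moved 6.2; next 5.7)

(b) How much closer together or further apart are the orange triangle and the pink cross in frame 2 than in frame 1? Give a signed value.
-1.0

Distance in frame 1: 13.8. Distance in frame 2: 12.8.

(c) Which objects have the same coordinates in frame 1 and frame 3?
the pink cross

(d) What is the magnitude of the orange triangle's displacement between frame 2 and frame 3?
4.2

The orange triangle moved from (9.1, 12.2) to (12.2, 9.4), a distance of √(3.1² + 2.8²) ≈ 4.2.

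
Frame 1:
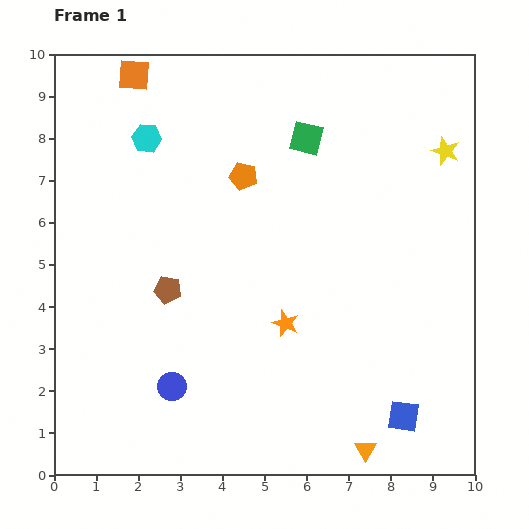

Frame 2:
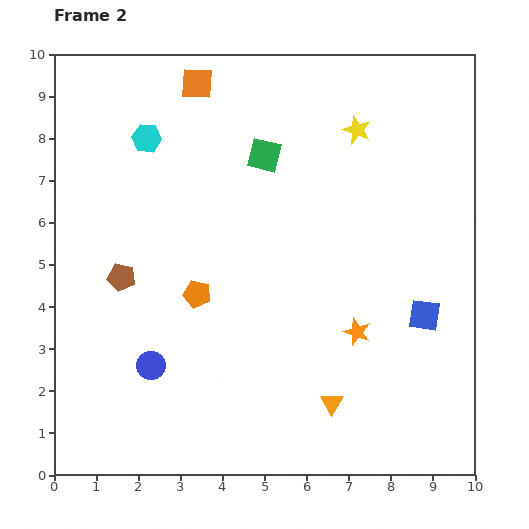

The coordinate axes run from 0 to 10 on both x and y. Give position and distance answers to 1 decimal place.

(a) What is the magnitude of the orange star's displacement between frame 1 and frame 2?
1.7

The orange star moved from (5.5, 3.6) to (7.2, 3.4), a distance of √(1.7² + 0.2²) ≈ 1.7.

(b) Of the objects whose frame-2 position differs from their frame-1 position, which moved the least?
the blue circle

(moved 0.7)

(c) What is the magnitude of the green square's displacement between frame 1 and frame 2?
1.1

The green square moved from (6.0, 8.0) to (5.0, 7.6), a distance of √(1.0² + 0.4²) ≈ 1.1.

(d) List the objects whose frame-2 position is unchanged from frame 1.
the cyan hexagon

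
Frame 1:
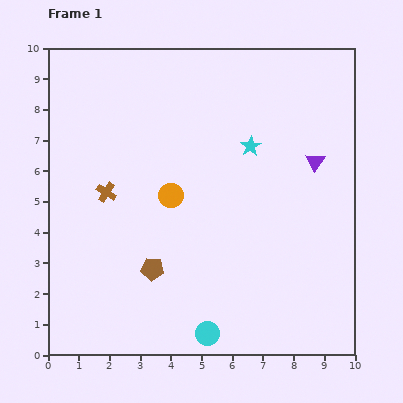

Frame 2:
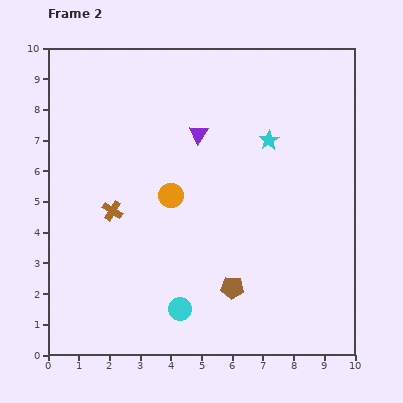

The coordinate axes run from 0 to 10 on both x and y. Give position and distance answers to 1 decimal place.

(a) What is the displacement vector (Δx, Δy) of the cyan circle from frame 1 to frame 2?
(-0.9, 0.8)

The cyan circle was at (5.2, 0.7) in frame 1 and (4.3, 1.5) in frame 2.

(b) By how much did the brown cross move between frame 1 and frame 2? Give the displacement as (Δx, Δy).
(0.2, -0.6)

The brown cross was at (1.9, 5.3) in frame 1 and (2.1, 4.7) in frame 2.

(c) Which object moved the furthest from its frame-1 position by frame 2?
the purple triangle

(moved 3.9; next 2.7)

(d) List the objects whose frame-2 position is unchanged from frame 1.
the orange circle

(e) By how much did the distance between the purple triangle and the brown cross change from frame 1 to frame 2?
-3.1

Distance in frame 1: 6.9. Distance in frame 2: 3.8.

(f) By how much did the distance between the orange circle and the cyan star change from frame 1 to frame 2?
+0.6

Distance in frame 1: 3.1. Distance in frame 2: 3.7.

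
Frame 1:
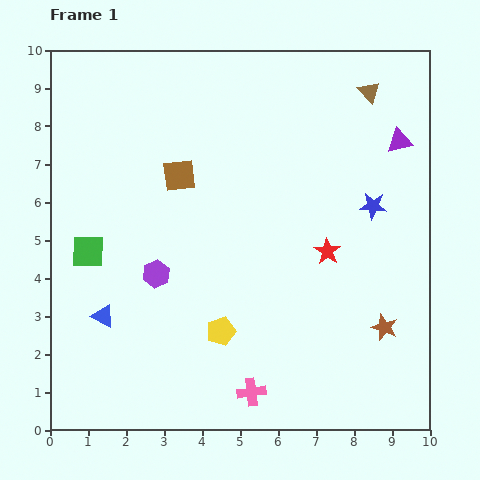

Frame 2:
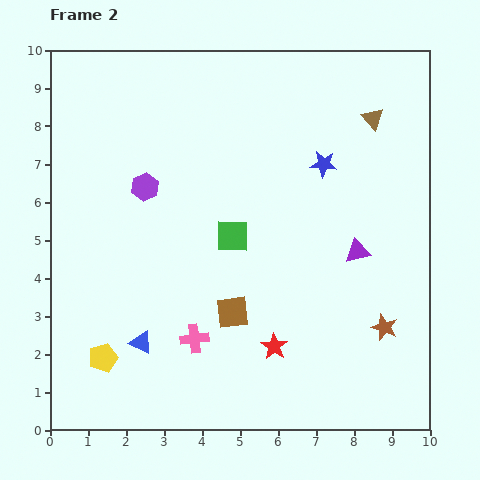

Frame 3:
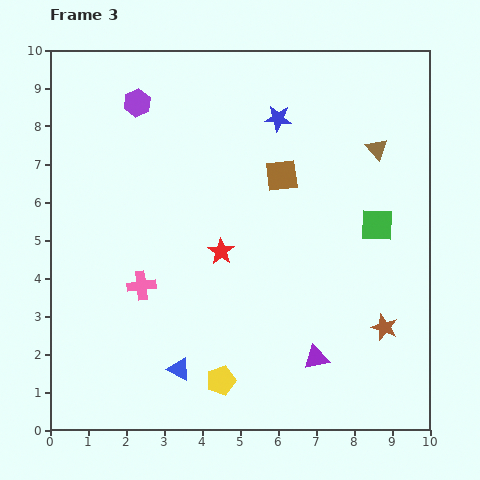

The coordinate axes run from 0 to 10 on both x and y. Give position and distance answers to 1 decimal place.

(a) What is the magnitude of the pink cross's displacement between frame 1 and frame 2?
2.1

The pink cross moved from (5.3, 1.0) to (3.8, 2.4), a distance of √(1.5² + 1.4²) ≈ 2.1.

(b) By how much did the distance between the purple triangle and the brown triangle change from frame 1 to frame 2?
+2.0

Distance in frame 1: 1.5. Distance in frame 2: 3.5.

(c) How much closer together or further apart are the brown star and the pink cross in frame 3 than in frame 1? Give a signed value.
+2.6

Distance in frame 1: 3.9. Distance in frame 3: 6.5.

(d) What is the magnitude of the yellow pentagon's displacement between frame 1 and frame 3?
1.3

The yellow pentagon moved from (4.5, 2.6) to (4.5, 1.3), a distance of √(0.0² + 1.3²) ≈ 1.3.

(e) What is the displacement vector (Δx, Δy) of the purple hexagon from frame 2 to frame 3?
(-0.2, 2.2)

The purple hexagon was at (2.5, 6.4) in frame 2 and (2.3, 8.6) in frame 3.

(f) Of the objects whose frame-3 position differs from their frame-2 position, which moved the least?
the brown triangle

(moved 0.8)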